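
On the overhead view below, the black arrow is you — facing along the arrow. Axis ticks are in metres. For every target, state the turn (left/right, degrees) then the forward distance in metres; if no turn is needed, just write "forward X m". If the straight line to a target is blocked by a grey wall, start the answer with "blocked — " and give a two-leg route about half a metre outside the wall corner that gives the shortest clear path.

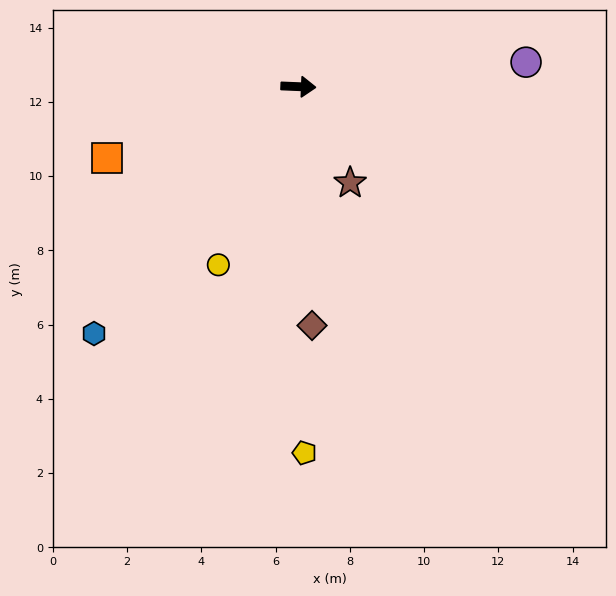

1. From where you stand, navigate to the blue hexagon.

turn right 127°, forward 8.6 m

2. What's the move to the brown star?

turn right 59°, forward 2.9 m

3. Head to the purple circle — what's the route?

turn left 8°, forward 6.2 m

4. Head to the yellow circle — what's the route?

turn right 112°, forward 5.3 m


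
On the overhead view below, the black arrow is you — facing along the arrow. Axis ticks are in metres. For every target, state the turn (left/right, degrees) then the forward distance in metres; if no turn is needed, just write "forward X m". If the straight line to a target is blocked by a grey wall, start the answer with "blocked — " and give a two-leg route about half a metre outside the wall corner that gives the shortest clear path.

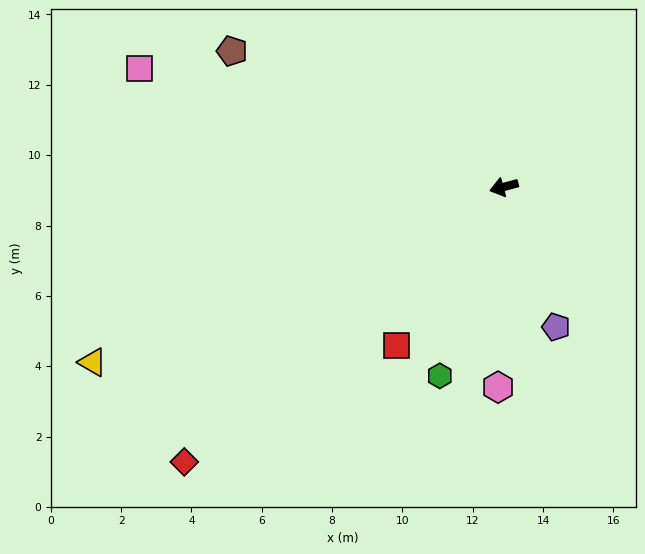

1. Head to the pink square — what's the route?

turn right 33°, forward 10.9 m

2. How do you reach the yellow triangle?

turn left 8°, forward 12.7 m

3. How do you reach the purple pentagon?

turn left 95°, forward 4.2 m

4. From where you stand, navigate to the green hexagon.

turn left 56°, forward 5.7 m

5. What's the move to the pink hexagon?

turn left 73°, forward 5.7 m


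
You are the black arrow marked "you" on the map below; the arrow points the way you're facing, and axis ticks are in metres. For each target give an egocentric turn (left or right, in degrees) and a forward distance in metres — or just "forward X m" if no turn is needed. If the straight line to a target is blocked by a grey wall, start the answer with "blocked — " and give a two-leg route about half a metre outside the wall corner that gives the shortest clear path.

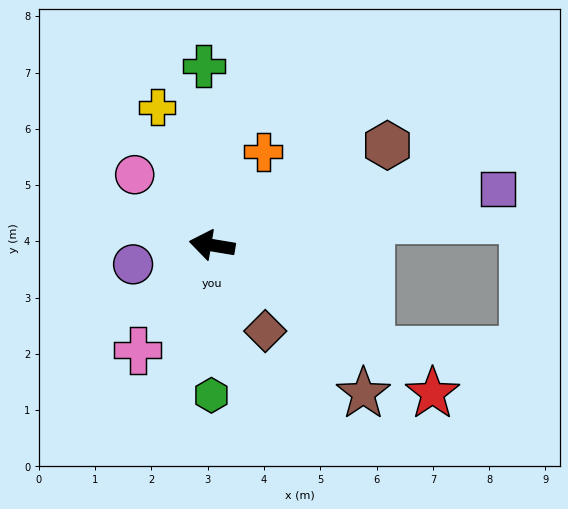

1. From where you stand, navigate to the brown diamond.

turn left 131°, forward 1.8 m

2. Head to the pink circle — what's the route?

turn right 33°, forward 1.9 m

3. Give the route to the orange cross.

turn right 109°, forward 1.9 m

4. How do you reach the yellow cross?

turn right 59°, forward 2.6 m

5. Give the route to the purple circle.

turn left 23°, forward 1.4 m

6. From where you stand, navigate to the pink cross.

turn left 64°, forward 2.3 m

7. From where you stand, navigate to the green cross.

turn right 78°, forward 3.2 m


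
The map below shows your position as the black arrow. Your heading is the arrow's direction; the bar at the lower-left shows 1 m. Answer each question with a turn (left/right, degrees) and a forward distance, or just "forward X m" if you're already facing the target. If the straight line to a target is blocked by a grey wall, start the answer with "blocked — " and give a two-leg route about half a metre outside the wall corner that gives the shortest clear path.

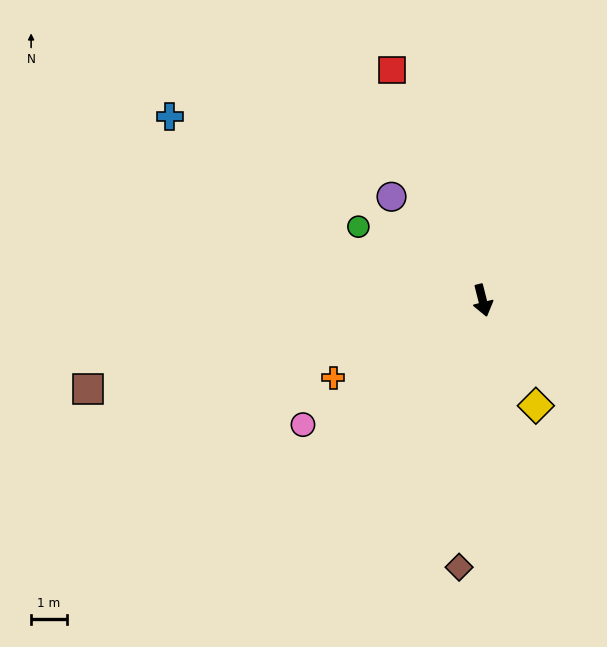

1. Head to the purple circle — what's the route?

turn right 153°, forward 3.8 m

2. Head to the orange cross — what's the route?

turn right 77°, forward 4.7 m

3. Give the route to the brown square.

turn right 92°, forward 11.3 m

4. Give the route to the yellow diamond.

turn left 13°, forward 3.3 m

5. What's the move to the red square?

turn right 173°, forward 6.9 m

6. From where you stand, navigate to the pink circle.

turn right 70°, forward 6.1 m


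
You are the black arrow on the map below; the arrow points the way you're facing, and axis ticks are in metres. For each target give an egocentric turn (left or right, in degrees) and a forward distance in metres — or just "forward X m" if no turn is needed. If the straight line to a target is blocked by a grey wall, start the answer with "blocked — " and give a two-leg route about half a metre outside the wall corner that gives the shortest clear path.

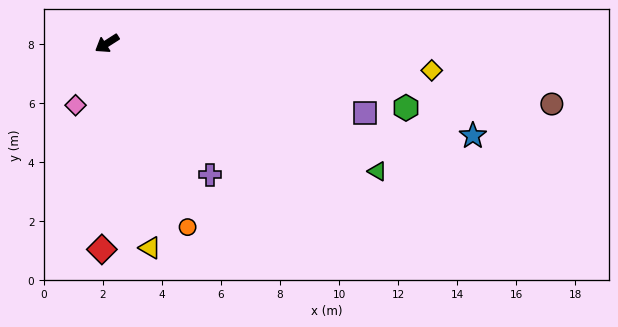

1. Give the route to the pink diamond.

turn left 30°, forward 2.3 m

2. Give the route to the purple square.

turn left 132°, forward 9.0 m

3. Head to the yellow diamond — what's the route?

turn left 143°, forward 11.0 m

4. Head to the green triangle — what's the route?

turn left 122°, forward 10.1 m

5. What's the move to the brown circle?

turn left 140°, forward 15.2 m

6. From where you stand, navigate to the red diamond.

turn left 56°, forward 7.0 m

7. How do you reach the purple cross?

turn left 96°, forward 5.6 m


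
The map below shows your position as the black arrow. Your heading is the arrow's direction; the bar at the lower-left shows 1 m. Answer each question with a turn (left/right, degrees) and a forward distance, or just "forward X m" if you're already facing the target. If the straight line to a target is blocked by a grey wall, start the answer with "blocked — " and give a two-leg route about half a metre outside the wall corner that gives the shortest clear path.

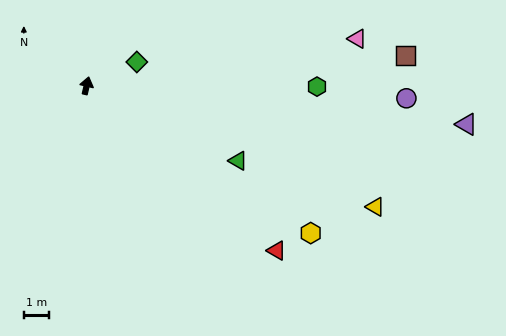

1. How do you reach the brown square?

turn right 72°, forward 12.8 m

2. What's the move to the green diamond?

turn right 52°, forward 2.2 m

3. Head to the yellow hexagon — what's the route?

turn right 110°, forward 10.7 m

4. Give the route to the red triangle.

turn right 118°, forward 10.1 m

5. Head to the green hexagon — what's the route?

turn right 77°, forward 9.2 m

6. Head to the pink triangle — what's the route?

turn right 67°, forward 11.0 m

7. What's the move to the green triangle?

turn right 103°, forward 6.8 m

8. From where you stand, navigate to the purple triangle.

turn right 83°, forward 15.3 m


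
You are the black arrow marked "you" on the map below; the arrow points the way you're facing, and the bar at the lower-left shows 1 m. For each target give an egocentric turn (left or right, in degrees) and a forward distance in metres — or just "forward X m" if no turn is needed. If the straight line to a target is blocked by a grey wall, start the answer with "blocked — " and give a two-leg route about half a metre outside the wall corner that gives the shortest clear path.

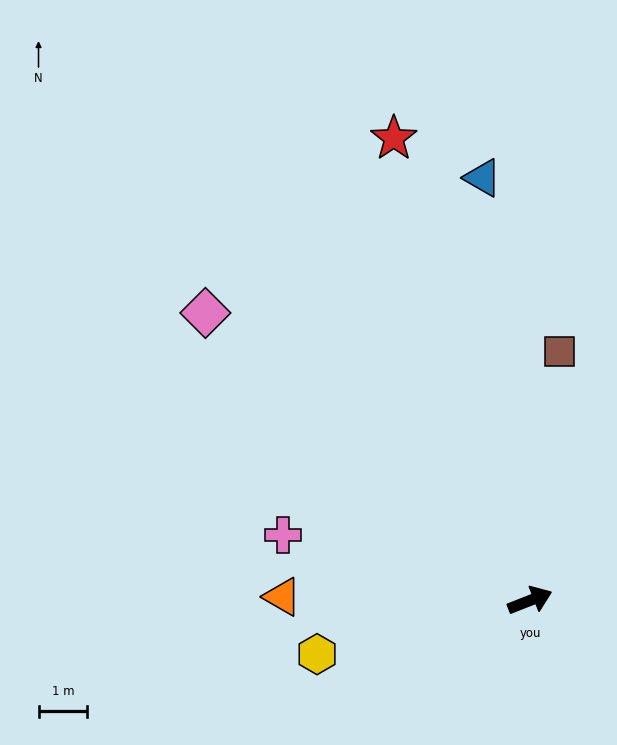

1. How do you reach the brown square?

turn left 62°, forward 5.2 m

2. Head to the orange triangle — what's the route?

turn left 158°, forward 5.1 m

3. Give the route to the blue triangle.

turn left 75°, forward 8.7 m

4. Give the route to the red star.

turn left 85°, forward 9.9 m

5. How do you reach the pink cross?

turn left 144°, forward 5.2 m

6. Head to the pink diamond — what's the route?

turn left 117°, forward 8.9 m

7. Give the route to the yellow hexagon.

turn left 173°, forward 4.5 m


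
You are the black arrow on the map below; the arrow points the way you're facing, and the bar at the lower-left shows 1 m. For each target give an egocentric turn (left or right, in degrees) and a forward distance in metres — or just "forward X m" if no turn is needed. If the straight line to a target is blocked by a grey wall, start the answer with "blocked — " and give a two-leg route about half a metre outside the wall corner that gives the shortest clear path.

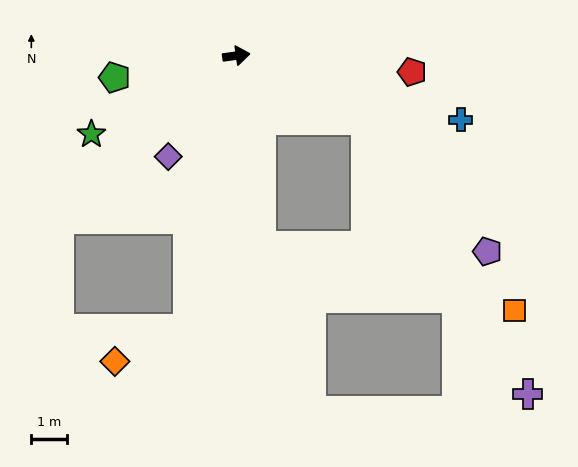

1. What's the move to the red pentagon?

turn right 13°, forward 5.0 m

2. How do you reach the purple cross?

blocked — turn right 34°, forward 4.1 m, then turn right 33°, forward 9.0 m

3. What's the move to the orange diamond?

blocked — turn right 108°, forward 7.8 m, then turn right 56°, forward 2.3 m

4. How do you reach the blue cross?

turn right 24°, forward 6.6 m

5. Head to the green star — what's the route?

turn right 159°, forward 4.7 m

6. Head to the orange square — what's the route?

blocked — turn right 91°, forward 5.4 m, then turn left 69°, forward 7.4 m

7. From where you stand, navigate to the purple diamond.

turn right 132°, forward 3.4 m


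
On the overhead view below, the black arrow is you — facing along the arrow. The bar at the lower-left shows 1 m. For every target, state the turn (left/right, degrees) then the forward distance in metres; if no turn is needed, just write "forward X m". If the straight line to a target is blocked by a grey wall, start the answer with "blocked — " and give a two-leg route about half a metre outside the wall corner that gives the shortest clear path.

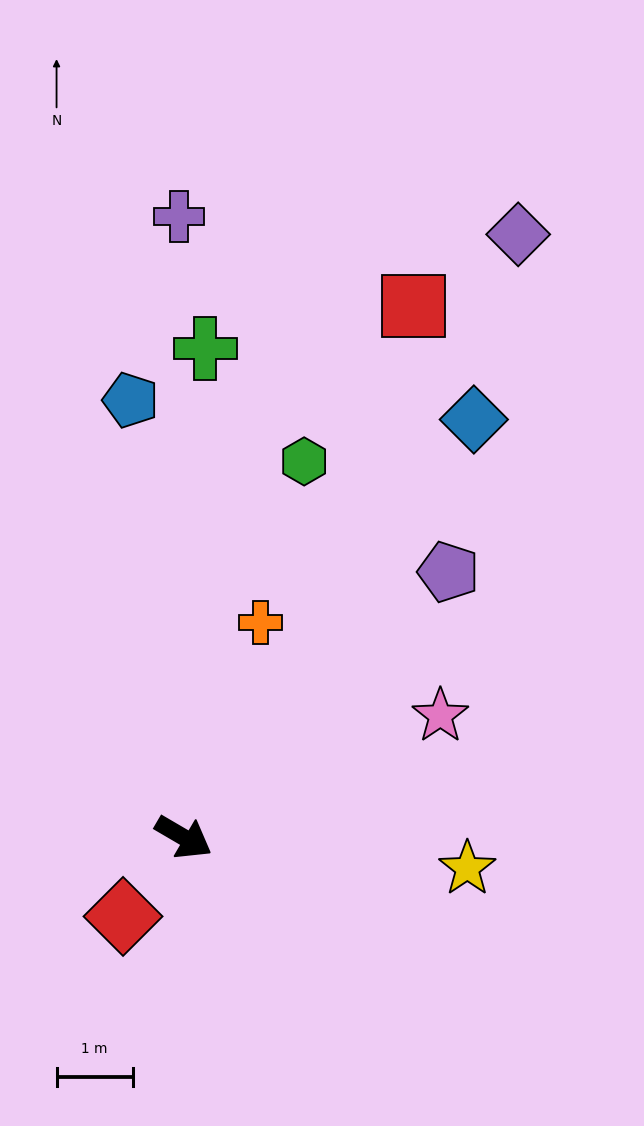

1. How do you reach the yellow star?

turn left 24°, forward 3.7 m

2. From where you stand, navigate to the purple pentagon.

turn left 75°, forward 4.9 m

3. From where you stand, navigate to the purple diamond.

turn left 91°, forward 9.1 m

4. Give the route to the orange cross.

turn left 101°, forward 3.0 m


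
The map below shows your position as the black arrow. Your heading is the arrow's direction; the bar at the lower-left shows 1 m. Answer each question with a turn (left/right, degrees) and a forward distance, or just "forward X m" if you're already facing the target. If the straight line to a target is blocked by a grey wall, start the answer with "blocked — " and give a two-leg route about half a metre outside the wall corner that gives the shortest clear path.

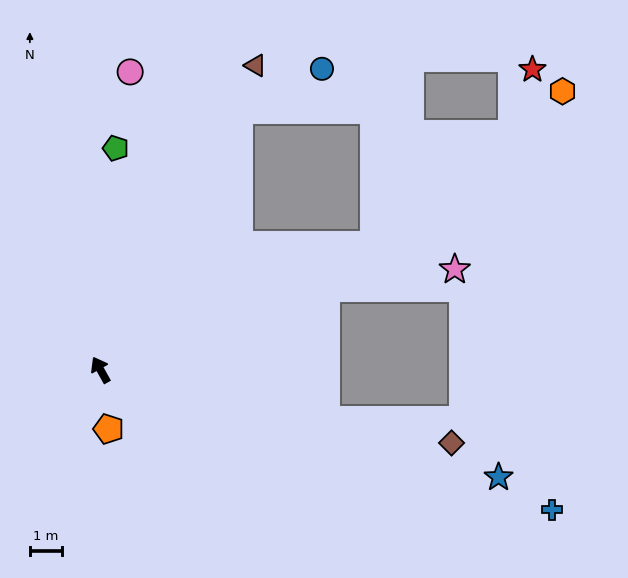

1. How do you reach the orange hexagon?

blocked — turn right 94°, forward 9.3 m, then turn left 14°, forward 7.5 m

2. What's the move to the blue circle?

blocked — turn right 57°, forward 9.1 m, then turn right 35°, forward 2.9 m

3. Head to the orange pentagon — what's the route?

turn left 159°, forward 1.8 m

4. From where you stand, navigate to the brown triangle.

turn right 56°, forward 10.6 m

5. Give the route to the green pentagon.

turn right 33°, forward 6.9 m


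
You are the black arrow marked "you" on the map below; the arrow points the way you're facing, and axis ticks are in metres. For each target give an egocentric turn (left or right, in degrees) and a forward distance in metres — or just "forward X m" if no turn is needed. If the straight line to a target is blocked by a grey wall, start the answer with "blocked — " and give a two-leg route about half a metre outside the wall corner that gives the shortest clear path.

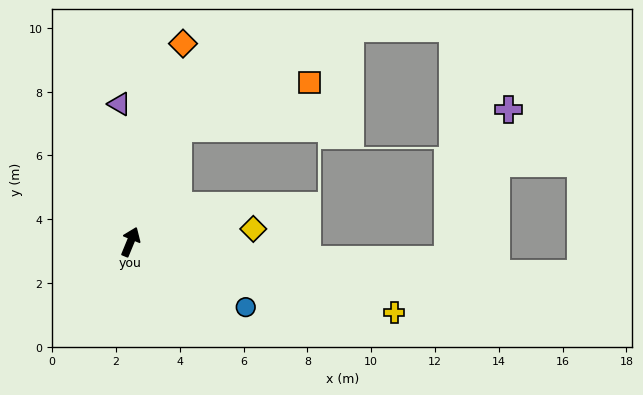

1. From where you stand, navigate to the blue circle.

turn right 97°, forward 4.2 m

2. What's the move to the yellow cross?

turn right 83°, forward 8.6 m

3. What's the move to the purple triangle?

turn left 27°, forward 4.3 m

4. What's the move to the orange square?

blocked — forward 3.9 m, then turn right 48°, forward 4.4 m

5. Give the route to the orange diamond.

turn left 8°, forward 6.4 m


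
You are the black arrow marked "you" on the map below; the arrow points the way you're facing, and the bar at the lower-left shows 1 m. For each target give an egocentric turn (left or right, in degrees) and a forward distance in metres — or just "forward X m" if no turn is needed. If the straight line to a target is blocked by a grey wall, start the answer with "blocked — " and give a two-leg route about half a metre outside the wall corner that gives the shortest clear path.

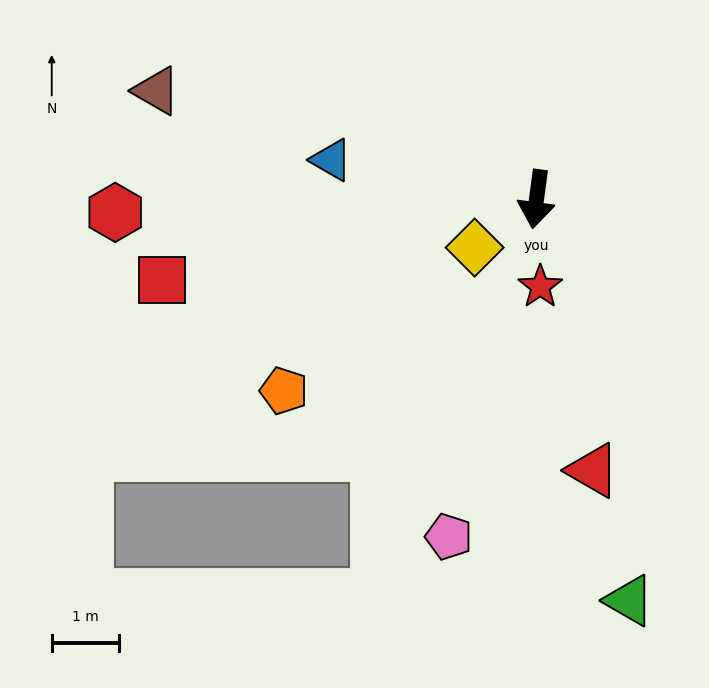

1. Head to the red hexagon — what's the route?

turn right 81°, forward 6.2 m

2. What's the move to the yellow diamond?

turn right 44°, forward 1.2 m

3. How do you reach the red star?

turn left 10°, forward 1.3 m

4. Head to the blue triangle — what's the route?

turn right 93°, forward 3.1 m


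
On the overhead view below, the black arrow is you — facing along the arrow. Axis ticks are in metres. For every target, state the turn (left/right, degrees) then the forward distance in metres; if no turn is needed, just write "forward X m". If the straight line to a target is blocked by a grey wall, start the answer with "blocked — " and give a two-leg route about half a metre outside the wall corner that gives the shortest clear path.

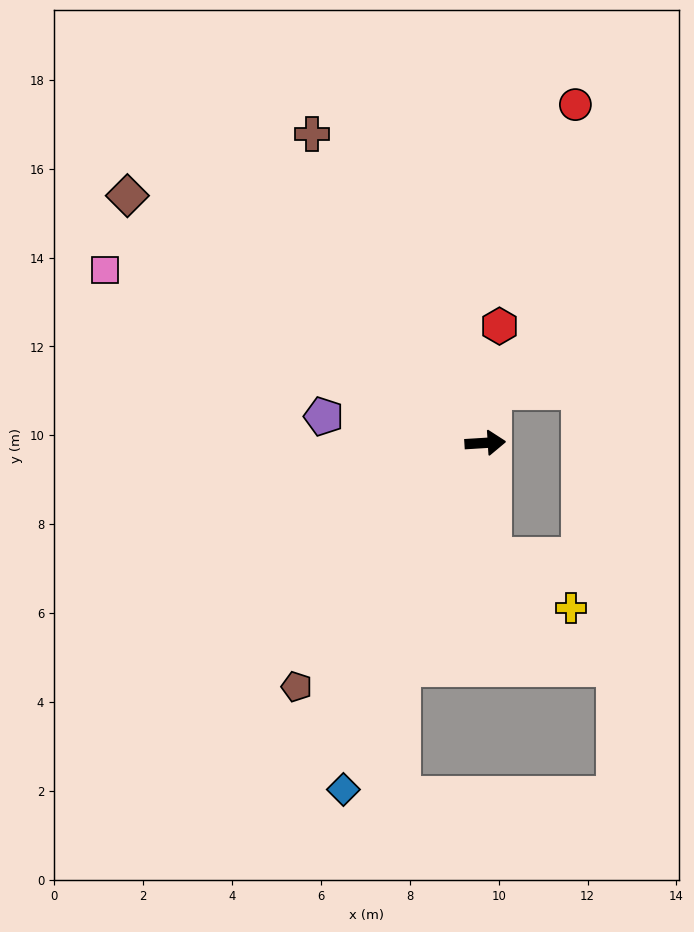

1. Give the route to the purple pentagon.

turn left 167°, forward 3.7 m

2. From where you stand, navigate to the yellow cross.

blocked — turn right 89°, forward 2.6 m, then turn left 52°, forward 2.1 m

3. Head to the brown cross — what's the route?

turn left 116°, forward 8.0 m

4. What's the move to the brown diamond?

turn left 142°, forward 9.8 m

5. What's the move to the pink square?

turn left 152°, forward 9.4 m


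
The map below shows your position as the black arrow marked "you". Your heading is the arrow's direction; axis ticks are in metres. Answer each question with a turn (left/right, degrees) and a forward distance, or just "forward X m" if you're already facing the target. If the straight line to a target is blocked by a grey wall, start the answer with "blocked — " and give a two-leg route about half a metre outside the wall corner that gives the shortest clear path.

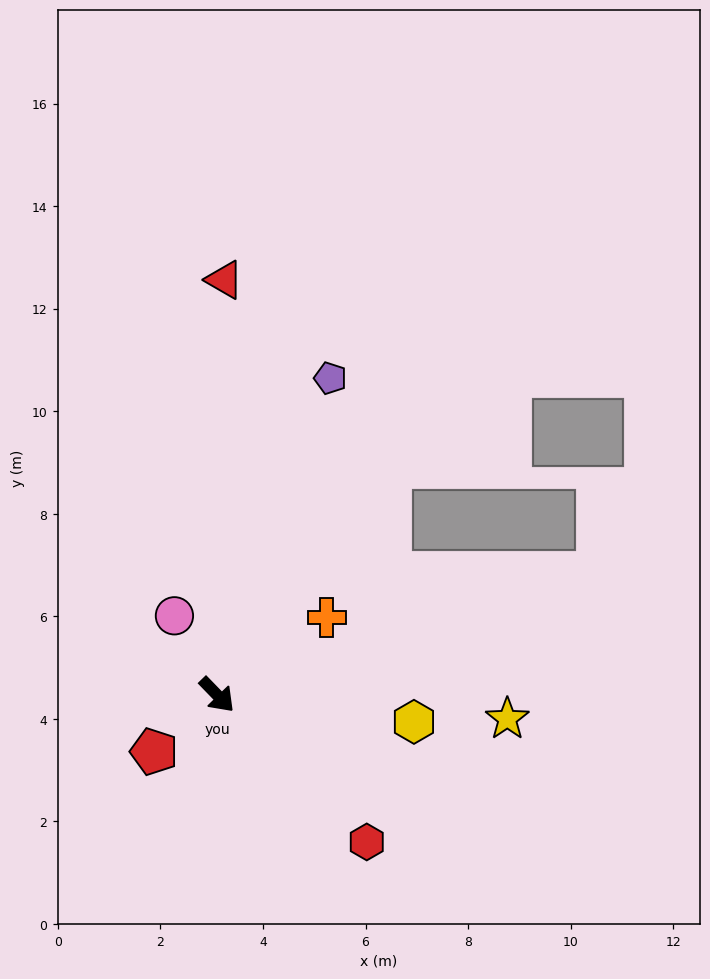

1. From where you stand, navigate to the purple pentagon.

turn left 116°, forward 6.6 m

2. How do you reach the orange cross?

turn left 81°, forward 2.6 m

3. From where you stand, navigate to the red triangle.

turn left 135°, forward 8.1 m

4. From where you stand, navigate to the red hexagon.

forward 4.1 m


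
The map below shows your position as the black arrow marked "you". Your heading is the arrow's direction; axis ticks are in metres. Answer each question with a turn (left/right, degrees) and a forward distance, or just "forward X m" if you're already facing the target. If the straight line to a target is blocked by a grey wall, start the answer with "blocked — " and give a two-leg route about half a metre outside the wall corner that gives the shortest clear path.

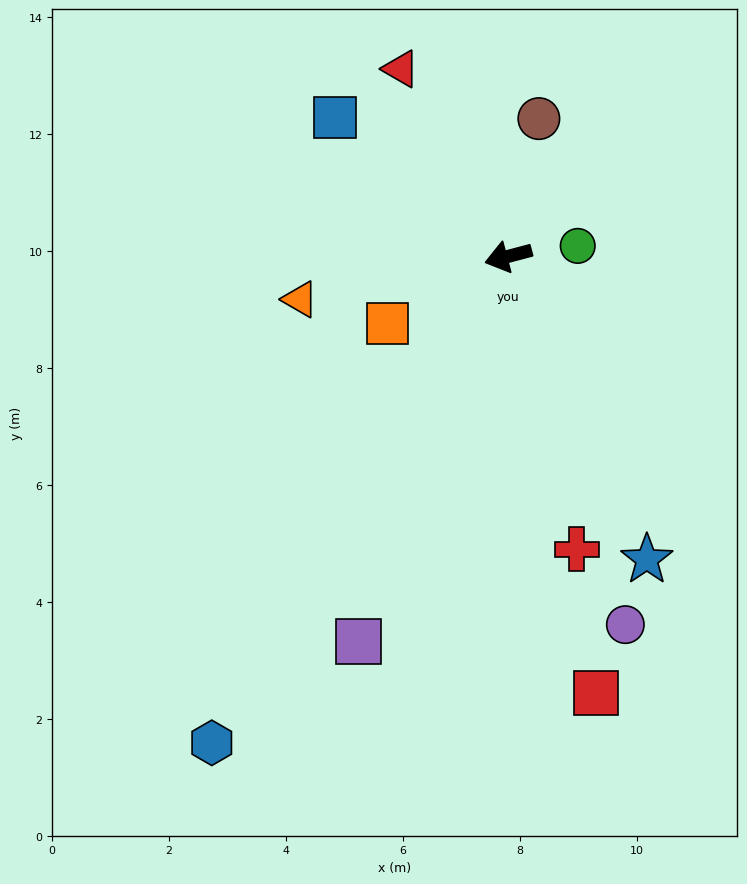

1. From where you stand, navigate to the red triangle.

turn right 75°, forward 3.7 m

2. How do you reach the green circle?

turn left 174°, forward 1.2 m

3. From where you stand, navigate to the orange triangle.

turn right 3°, forward 3.6 m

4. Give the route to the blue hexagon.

turn left 44°, forward 9.7 m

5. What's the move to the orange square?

turn left 14°, forward 2.4 m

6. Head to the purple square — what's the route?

turn left 54°, forward 7.1 m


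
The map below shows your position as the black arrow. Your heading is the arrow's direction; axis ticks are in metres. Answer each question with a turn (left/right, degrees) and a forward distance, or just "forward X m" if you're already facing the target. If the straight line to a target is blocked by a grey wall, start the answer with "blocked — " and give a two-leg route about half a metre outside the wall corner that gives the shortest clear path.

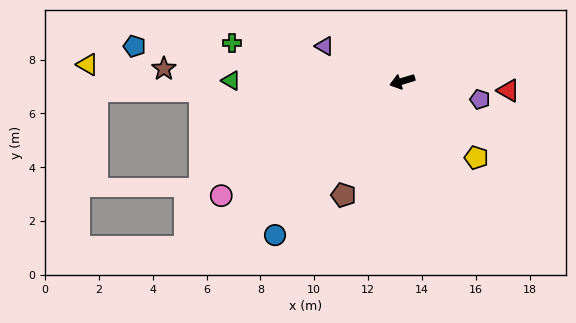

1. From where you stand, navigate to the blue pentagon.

turn right 24°, forward 10.0 m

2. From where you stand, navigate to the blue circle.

turn left 34°, forward 7.4 m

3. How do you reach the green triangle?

turn right 17°, forward 6.4 m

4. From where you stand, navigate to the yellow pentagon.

turn left 117°, forward 4.0 m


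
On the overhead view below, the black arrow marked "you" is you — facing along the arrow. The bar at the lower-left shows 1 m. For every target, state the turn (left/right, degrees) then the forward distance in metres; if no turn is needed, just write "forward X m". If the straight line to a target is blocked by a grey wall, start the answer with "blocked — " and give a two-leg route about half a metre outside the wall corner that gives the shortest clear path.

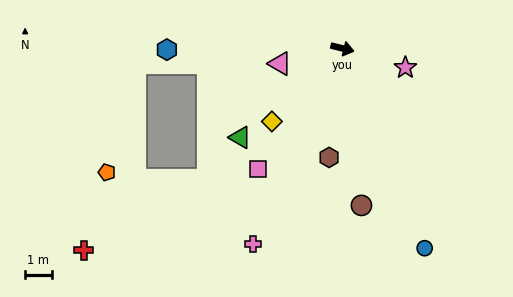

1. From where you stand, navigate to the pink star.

turn right 3°, forward 2.5 m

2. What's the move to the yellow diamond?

turn right 120°, forward 3.8 m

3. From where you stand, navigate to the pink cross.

turn right 101°, forward 8.1 m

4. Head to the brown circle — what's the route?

turn right 69°, forward 6.0 m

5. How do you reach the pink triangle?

turn right 152°, forward 2.4 m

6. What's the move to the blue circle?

turn right 54°, forward 8.2 m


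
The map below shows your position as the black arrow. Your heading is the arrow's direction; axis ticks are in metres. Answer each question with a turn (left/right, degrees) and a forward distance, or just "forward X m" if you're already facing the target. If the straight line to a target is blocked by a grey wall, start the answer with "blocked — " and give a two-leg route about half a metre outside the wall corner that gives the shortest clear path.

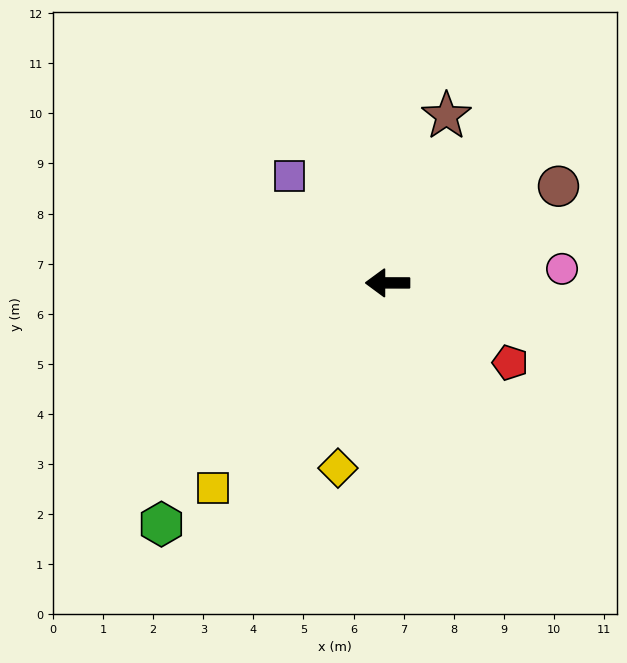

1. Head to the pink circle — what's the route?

turn right 175°, forward 3.5 m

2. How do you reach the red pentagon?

turn left 147°, forward 2.9 m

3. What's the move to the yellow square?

turn left 50°, forward 5.4 m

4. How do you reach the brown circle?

turn right 150°, forward 3.9 m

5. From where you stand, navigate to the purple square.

turn right 47°, forward 2.9 m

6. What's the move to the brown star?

turn right 109°, forward 3.5 m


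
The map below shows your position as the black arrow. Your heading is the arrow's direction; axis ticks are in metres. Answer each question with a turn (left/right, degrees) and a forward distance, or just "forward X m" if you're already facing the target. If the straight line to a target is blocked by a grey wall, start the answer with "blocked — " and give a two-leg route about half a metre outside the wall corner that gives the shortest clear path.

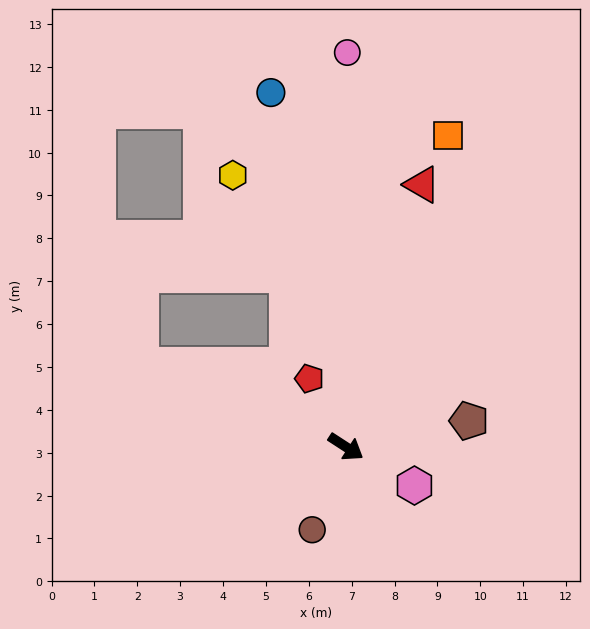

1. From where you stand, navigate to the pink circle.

turn left 123°, forward 9.2 m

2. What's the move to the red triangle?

turn left 107°, forward 6.4 m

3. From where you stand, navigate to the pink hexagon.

turn left 4°, forward 1.8 m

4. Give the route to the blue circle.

turn left 135°, forward 8.4 m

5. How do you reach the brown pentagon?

turn left 45°, forward 2.9 m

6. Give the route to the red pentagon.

turn left 151°, forward 1.8 m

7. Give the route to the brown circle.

turn right 79°, forward 2.1 m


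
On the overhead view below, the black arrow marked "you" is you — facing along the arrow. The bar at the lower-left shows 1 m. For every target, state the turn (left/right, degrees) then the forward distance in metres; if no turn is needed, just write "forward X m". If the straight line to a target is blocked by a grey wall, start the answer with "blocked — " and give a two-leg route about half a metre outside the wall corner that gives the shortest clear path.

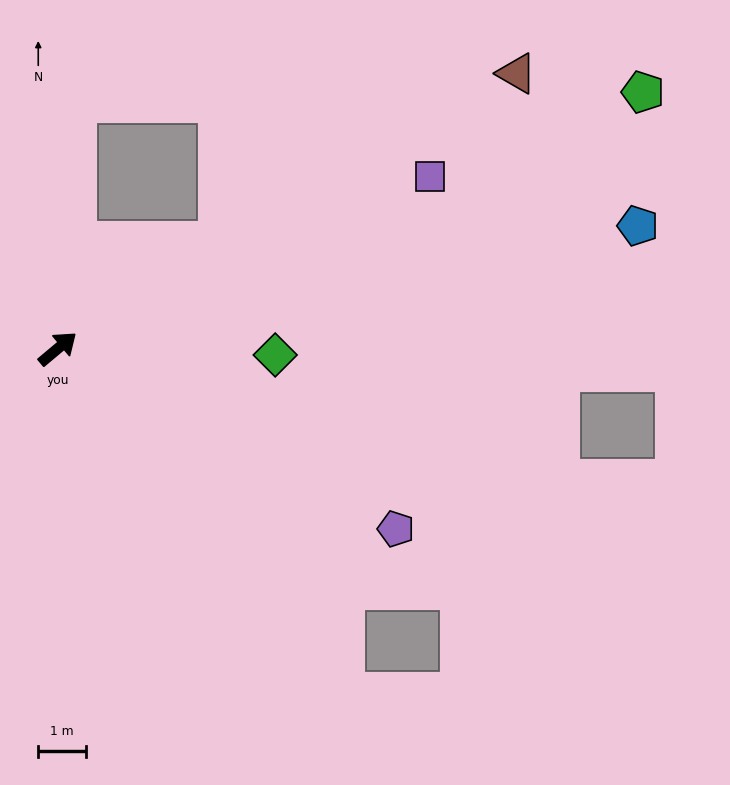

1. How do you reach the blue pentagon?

turn right 28°, forward 12.5 m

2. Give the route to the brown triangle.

turn right 9°, forward 11.3 m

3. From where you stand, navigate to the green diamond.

turn right 42°, forward 4.6 m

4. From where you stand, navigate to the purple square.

turn right 15°, forward 8.7 m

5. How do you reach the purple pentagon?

turn right 68°, forward 8.1 m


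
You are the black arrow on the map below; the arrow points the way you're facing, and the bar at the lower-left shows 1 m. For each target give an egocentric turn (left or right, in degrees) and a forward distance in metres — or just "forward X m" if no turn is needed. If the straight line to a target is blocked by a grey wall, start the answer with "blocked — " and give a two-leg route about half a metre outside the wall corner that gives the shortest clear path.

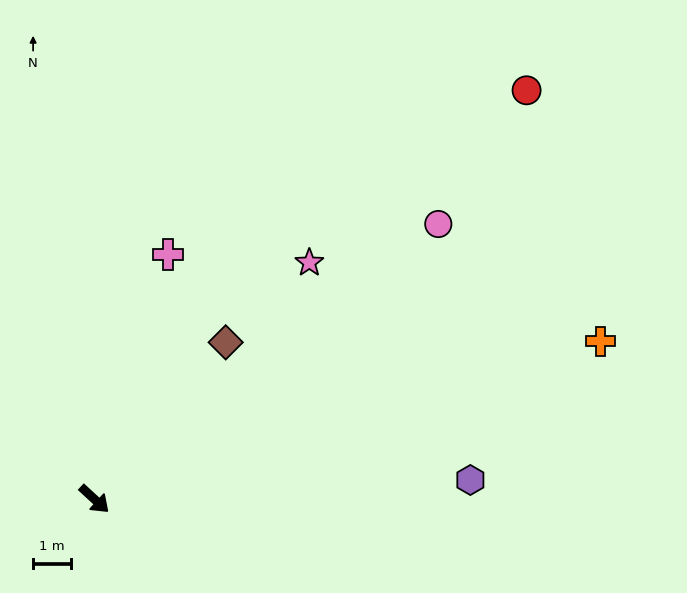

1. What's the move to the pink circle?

turn left 81°, forward 11.7 m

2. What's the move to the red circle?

turn left 86°, forward 15.8 m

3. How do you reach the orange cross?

turn left 60°, forward 14.1 m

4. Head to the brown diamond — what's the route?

turn left 93°, forward 5.4 m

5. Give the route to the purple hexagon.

turn left 46°, forward 10.0 m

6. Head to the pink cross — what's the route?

turn left 116°, forward 6.8 m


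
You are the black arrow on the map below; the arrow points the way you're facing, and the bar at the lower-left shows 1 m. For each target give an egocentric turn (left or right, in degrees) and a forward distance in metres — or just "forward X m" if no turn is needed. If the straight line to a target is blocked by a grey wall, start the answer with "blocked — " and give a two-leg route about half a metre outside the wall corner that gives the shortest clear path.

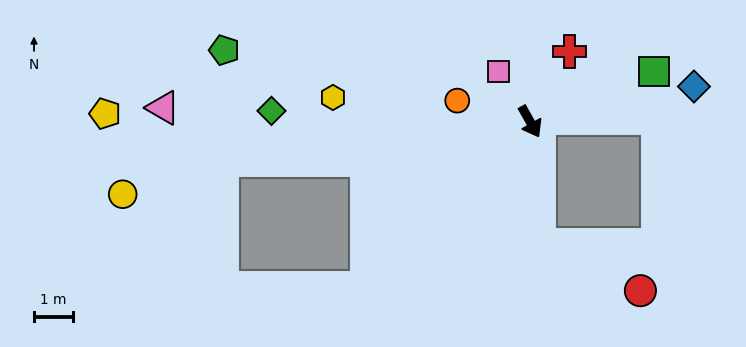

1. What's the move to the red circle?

blocked — turn right 25°, forward 3.2 m, then turn left 61°, forward 2.9 m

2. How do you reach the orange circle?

turn right 135°, forward 2.0 m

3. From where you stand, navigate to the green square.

turn left 83°, forward 3.5 m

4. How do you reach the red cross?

turn left 121°, forward 2.1 m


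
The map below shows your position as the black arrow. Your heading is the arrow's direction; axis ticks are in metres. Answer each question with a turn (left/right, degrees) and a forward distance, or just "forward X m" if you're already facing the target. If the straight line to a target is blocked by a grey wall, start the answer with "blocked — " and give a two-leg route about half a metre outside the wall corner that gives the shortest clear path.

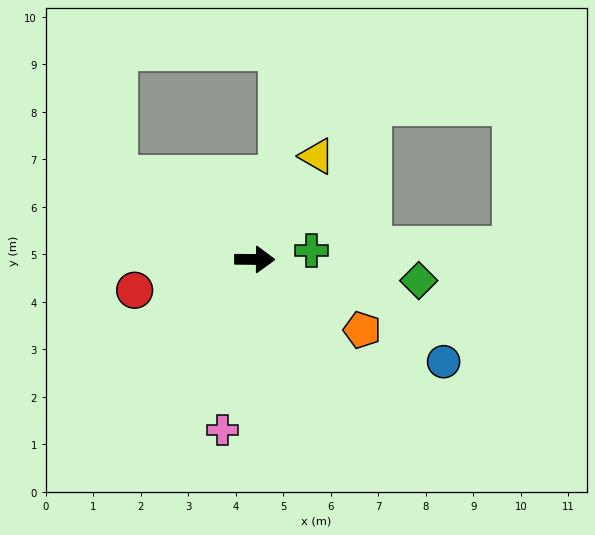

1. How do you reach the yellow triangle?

turn left 59°, forward 2.5 m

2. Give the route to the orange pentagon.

turn right 33°, forward 2.7 m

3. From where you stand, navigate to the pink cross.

turn right 100°, forward 3.7 m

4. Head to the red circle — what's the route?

turn right 165°, forward 2.6 m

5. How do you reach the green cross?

turn left 9°, forward 1.2 m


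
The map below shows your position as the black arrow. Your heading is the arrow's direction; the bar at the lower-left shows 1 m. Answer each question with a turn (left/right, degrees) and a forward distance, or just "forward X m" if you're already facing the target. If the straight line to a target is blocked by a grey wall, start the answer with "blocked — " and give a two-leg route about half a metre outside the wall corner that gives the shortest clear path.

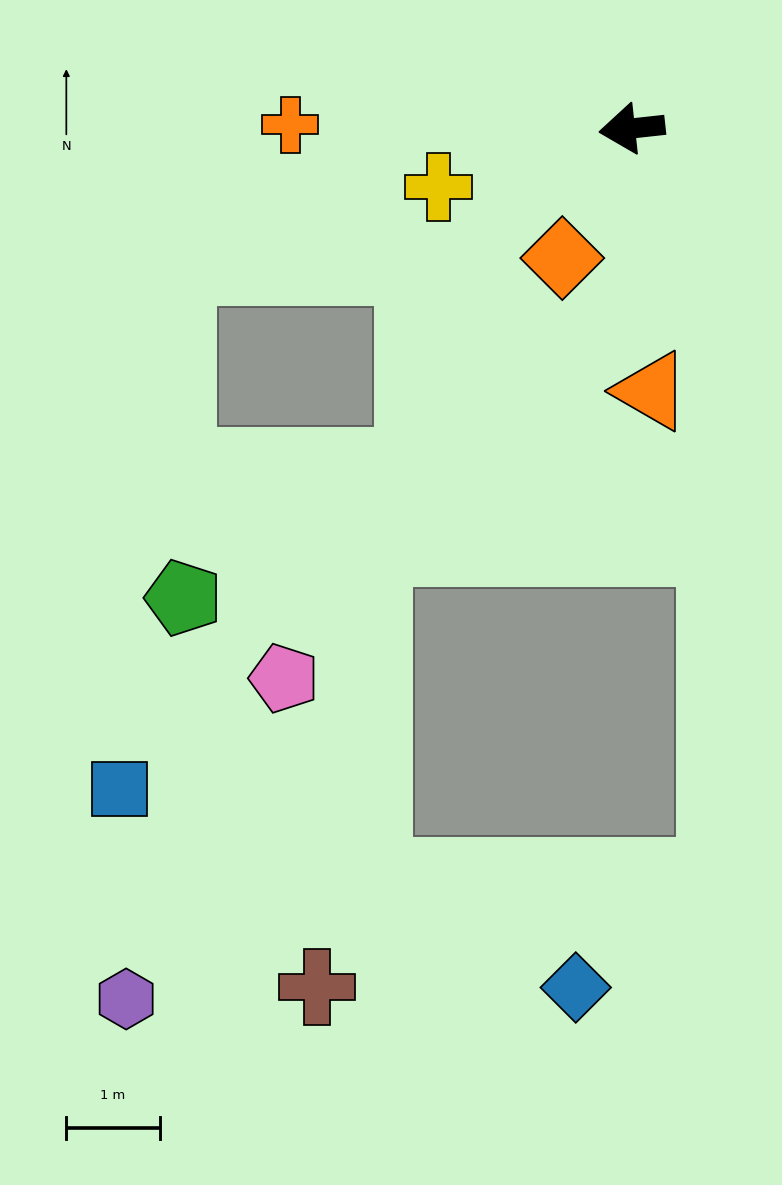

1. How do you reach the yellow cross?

turn left 11°, forward 2.2 m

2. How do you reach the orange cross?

turn right 7°, forward 3.7 m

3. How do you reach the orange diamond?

turn left 56°, forward 1.6 m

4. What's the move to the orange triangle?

turn left 88°, forward 2.8 m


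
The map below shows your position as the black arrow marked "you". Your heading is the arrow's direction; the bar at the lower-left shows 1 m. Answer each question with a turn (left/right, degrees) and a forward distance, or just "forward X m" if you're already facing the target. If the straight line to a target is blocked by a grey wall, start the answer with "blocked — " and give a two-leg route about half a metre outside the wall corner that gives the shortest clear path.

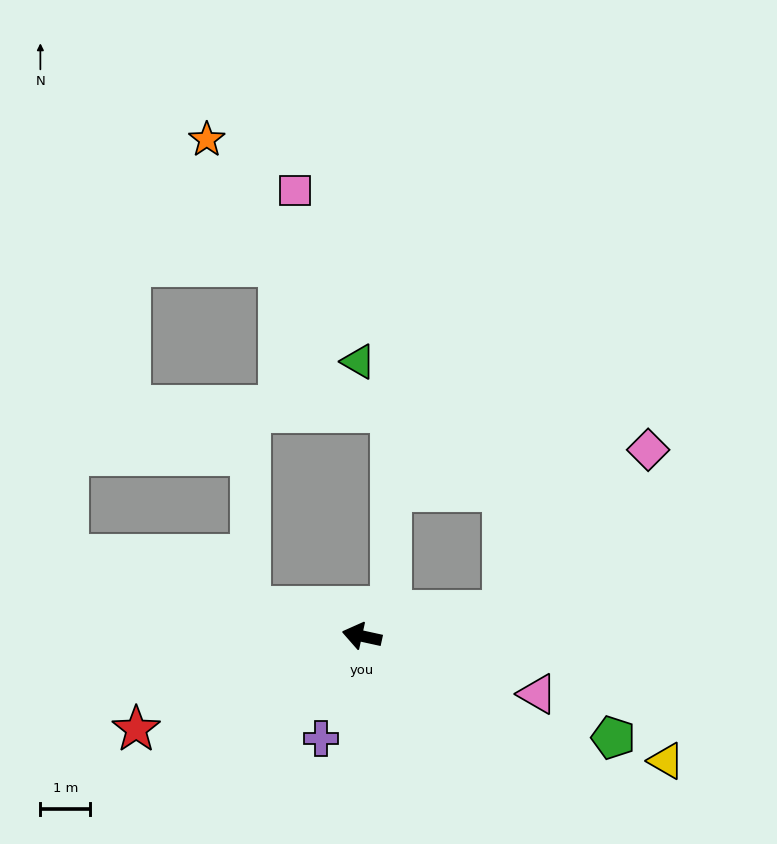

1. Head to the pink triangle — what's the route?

turn left 174°, forward 3.7 m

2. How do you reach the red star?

turn left 35°, forward 4.9 m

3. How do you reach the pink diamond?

blocked — turn right 158°, forward 2.9 m, then turn left 39°, forward 4.3 m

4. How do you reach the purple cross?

turn left 81°, forward 2.2 m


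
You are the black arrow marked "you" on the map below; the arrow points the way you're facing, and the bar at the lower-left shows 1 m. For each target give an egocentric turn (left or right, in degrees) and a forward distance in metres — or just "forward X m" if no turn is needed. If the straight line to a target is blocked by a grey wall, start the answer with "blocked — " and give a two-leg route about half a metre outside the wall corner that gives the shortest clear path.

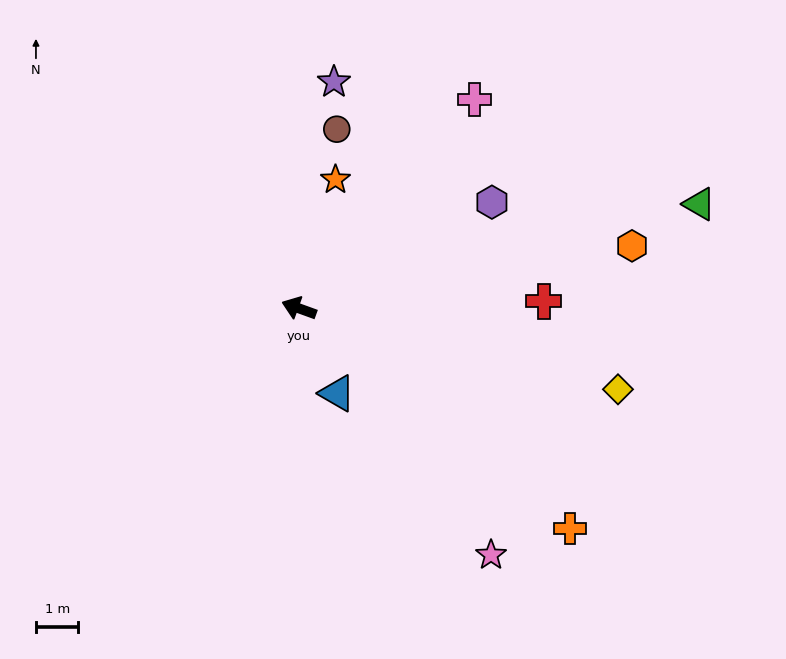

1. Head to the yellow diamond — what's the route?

turn right 174°, forward 7.7 m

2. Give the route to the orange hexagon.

turn right 149°, forward 8.0 m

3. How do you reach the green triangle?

turn right 145°, forward 9.7 m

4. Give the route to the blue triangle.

turn left 134°, forward 2.2 m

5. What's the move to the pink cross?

turn right 110°, forward 6.4 m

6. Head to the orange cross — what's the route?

turn left 161°, forward 8.2 m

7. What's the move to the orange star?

turn right 86°, forward 3.1 m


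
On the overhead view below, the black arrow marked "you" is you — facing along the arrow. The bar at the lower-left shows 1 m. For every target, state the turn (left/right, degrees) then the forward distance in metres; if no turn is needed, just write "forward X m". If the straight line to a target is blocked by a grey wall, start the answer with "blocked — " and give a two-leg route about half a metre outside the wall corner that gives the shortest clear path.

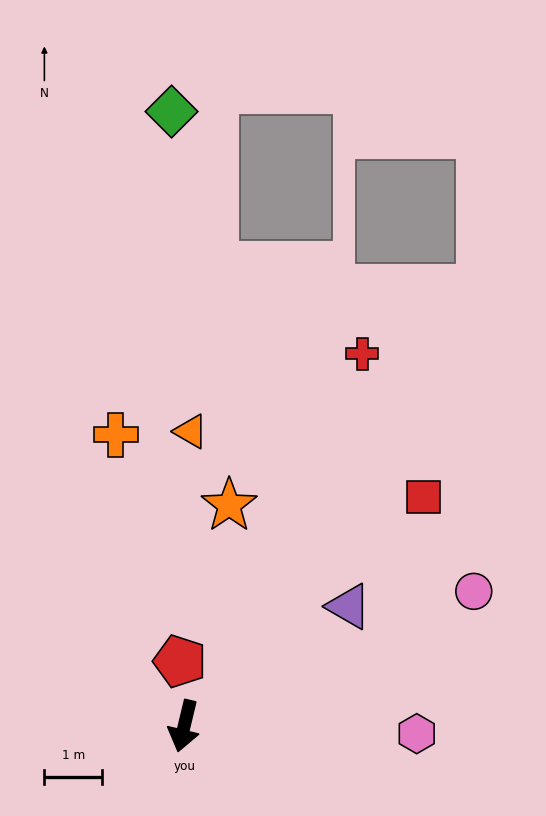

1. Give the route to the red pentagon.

turn right 163°, forward 1.1 m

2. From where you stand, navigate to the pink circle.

turn left 128°, forward 5.5 m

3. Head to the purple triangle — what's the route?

turn left 139°, forward 3.5 m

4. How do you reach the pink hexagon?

turn left 102°, forward 4.0 m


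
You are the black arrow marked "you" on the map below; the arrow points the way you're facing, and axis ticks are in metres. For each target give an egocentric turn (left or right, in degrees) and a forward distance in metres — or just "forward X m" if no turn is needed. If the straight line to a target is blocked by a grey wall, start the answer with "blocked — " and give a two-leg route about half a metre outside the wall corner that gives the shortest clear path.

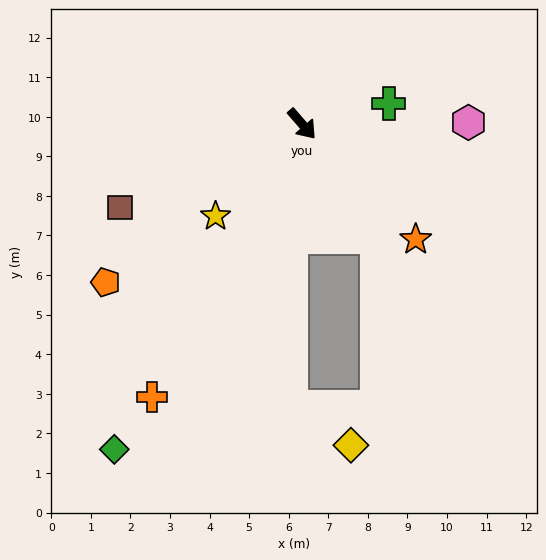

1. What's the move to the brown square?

turn right 106°, forward 5.1 m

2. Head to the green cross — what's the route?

turn left 63°, forward 2.3 m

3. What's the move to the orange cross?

turn right 70°, forward 7.9 m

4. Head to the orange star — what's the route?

turn left 4°, forward 4.1 m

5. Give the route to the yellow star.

turn right 84°, forward 3.2 m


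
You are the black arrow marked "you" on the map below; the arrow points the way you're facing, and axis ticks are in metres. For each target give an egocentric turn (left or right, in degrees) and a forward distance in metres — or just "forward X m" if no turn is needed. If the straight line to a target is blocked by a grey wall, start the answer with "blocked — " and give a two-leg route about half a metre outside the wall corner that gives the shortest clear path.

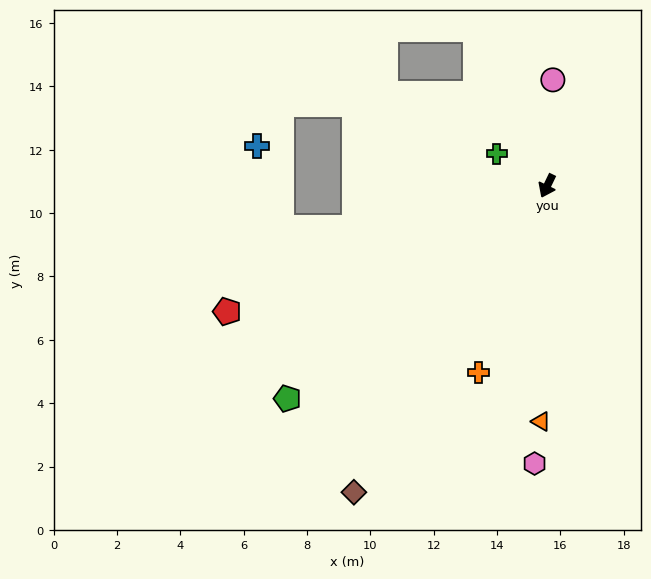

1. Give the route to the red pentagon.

turn right 43°, forward 10.9 m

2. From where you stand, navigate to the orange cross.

turn left 5°, forward 6.3 m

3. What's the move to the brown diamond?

turn right 7°, forward 11.4 m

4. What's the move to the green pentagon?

turn right 25°, forward 10.6 m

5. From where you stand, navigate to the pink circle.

turn right 157°, forward 3.4 m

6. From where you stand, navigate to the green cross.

turn right 97°, forward 1.9 m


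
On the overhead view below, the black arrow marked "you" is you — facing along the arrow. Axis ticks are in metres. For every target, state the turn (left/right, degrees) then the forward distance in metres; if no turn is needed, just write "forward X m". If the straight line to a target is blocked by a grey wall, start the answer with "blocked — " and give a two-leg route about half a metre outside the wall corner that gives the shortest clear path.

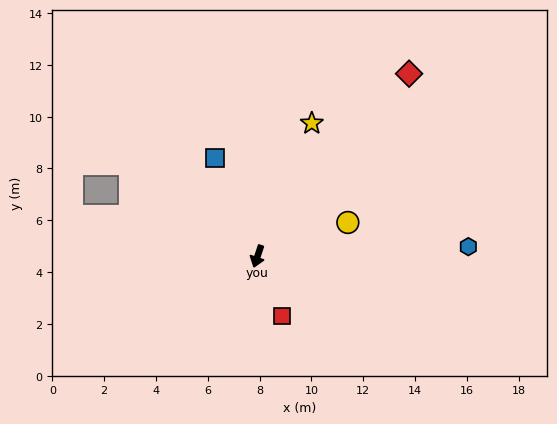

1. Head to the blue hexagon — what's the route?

turn left 111°, forward 8.1 m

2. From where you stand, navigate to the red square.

turn left 41°, forward 2.5 m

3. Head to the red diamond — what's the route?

turn left 159°, forward 9.2 m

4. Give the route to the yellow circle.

turn left 129°, forward 3.7 m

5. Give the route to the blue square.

turn right 138°, forward 4.1 m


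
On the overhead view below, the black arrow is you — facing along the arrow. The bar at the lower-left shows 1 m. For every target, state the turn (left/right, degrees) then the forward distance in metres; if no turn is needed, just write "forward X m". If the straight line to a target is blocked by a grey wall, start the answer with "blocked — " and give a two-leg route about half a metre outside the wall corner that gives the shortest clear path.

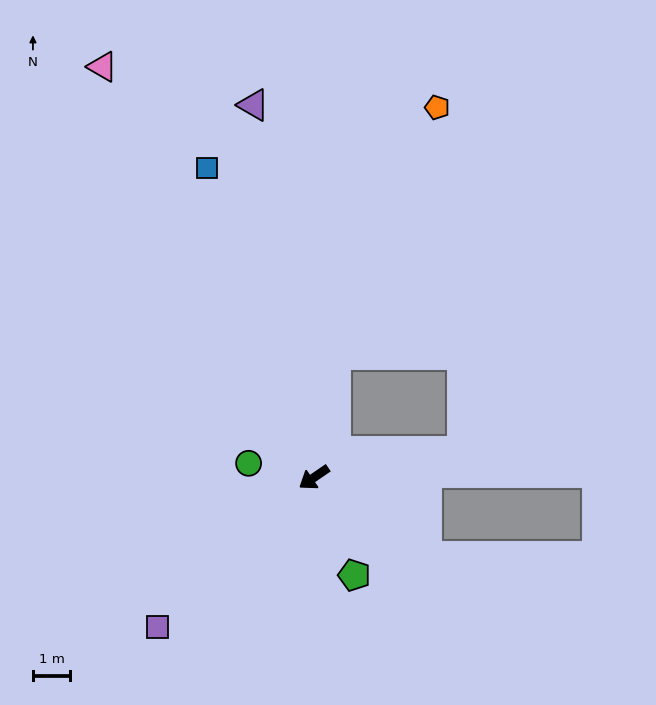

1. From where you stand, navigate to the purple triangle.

turn right 115°, forward 10.2 m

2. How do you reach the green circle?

turn right 47°, forward 1.8 m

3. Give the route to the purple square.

turn left 9°, forward 5.8 m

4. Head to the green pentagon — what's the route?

turn left 78°, forward 2.9 m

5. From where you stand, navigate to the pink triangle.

turn right 97°, forward 12.5 m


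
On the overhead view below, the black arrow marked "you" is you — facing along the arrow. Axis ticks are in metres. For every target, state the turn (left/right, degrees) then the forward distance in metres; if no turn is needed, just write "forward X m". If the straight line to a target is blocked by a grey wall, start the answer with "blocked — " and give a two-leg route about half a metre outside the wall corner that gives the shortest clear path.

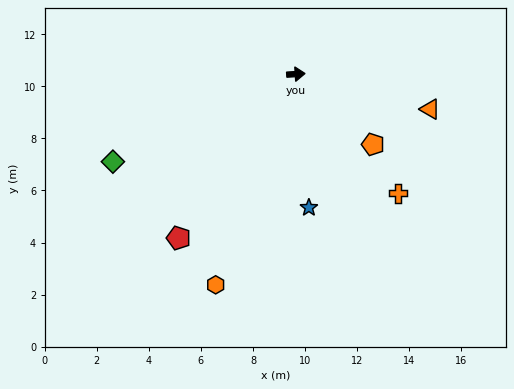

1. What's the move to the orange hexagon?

turn right 114°, forward 8.7 m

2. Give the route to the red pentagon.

turn right 129°, forward 7.7 m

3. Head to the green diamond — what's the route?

turn right 158°, forward 7.8 m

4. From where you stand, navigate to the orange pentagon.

turn right 46°, forward 4.0 m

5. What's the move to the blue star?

turn right 88°, forward 5.2 m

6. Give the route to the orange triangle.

turn right 18°, forward 5.3 m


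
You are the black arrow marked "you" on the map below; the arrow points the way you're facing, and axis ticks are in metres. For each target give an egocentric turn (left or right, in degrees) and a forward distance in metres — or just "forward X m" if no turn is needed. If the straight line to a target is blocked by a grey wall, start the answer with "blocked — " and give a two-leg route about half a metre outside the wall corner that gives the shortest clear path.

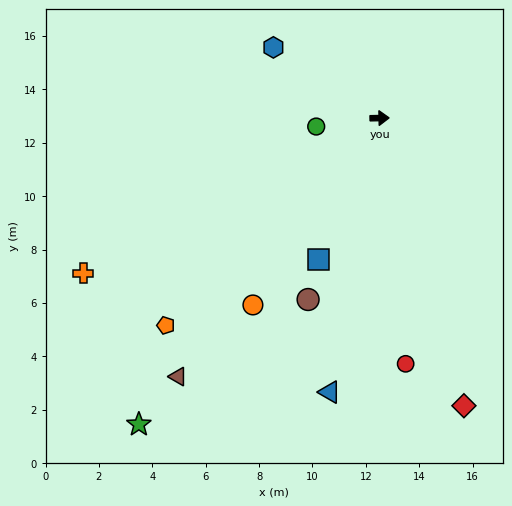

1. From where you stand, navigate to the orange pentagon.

turn right 137°, forward 11.2 m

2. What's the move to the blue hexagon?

turn left 145°, forward 4.8 m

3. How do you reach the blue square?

turn right 115°, forward 5.8 m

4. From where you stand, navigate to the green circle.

turn right 174°, forward 2.4 m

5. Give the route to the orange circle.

turn right 125°, forward 8.5 m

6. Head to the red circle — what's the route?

turn right 85°, forward 9.3 m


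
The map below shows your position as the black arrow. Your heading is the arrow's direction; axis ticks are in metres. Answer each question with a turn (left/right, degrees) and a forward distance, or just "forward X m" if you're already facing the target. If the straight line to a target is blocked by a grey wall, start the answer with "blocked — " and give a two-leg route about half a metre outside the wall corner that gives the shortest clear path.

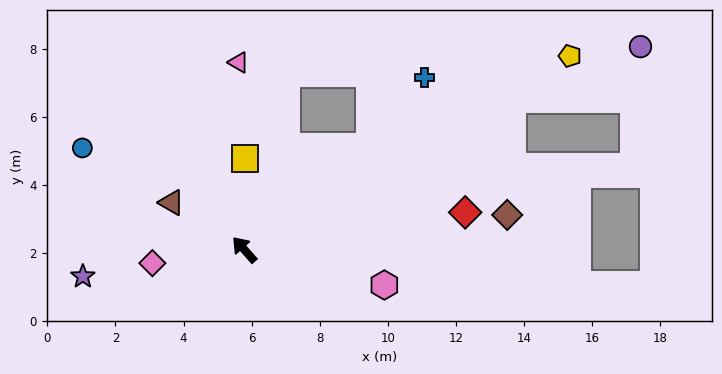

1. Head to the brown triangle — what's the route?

turn left 15°, forward 2.5 m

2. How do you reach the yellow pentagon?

turn right 101°, forward 11.1 m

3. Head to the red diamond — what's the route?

turn right 122°, forward 6.6 m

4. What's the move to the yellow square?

turn right 42°, forward 2.7 m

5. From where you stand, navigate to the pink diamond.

turn left 57°, forward 2.7 m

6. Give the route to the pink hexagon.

turn right 146°, forward 4.2 m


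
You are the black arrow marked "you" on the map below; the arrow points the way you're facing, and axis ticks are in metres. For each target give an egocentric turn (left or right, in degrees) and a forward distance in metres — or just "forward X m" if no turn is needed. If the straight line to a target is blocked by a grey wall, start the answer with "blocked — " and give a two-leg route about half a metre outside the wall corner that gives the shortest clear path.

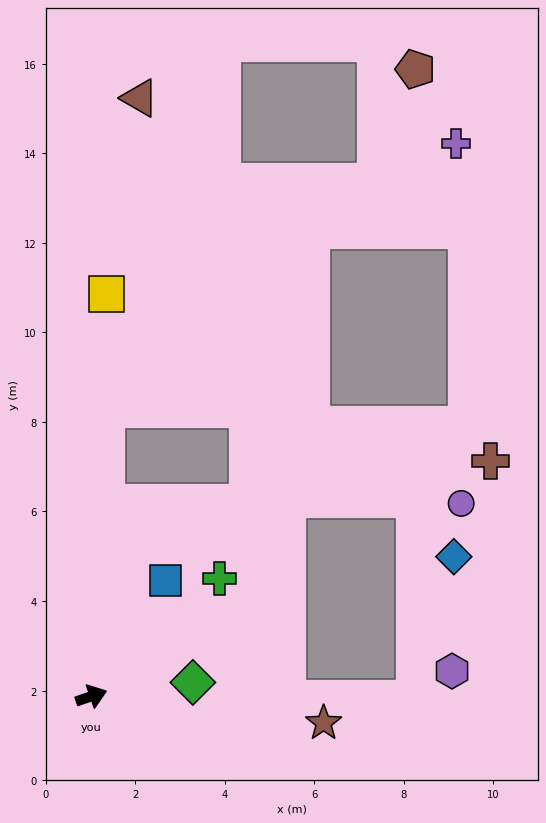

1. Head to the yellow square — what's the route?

turn left 69°, forward 9.0 m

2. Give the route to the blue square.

turn left 38°, forward 3.1 m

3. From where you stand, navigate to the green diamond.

turn right 11°, forward 2.3 m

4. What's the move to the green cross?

turn left 24°, forward 3.9 m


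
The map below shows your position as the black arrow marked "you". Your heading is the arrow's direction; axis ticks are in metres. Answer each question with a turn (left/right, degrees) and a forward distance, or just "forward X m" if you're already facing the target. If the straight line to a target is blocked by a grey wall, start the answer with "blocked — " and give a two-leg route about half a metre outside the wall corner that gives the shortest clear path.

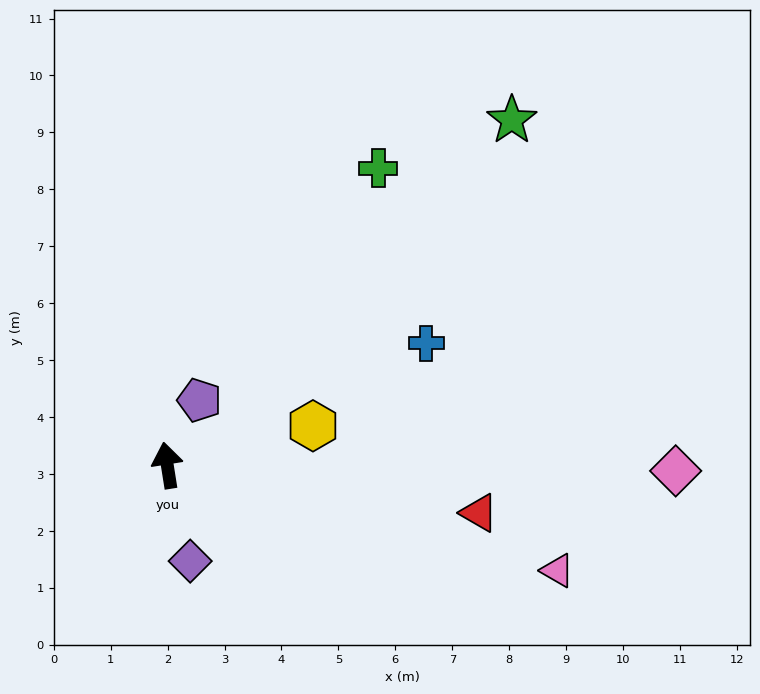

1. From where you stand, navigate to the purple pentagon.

turn right 35°, forward 1.3 m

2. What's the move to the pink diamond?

turn right 100°, forward 8.9 m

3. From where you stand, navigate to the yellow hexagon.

turn right 84°, forward 2.7 m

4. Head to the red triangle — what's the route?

turn right 108°, forward 5.5 m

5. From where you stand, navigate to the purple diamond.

turn right 176°, forward 1.7 m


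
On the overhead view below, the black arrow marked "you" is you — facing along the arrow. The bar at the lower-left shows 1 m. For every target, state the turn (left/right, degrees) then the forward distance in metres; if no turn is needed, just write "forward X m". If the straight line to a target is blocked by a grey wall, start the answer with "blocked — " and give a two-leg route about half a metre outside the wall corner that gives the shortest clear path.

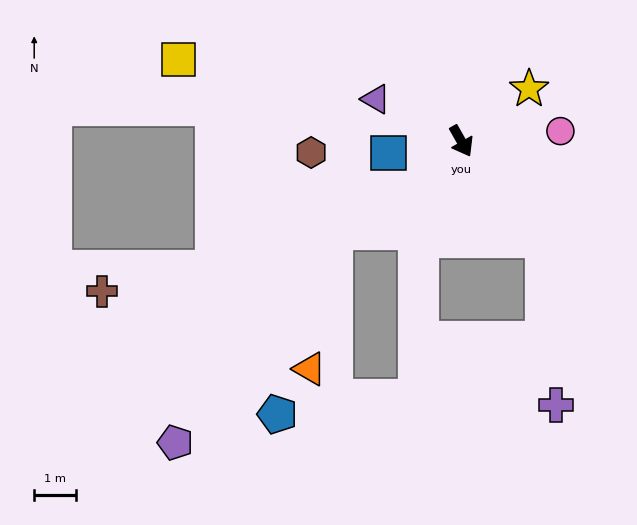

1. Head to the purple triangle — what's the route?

turn right 146°, forward 2.3 m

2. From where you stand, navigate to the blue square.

turn right 110°, forward 1.8 m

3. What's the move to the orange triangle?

blocked — turn right 84°, forward 3.7 m, then turn left 44°, forward 3.3 m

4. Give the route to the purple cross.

blocked — turn left 10°, forward 3.1 m, then turn right 35°, forward 3.9 m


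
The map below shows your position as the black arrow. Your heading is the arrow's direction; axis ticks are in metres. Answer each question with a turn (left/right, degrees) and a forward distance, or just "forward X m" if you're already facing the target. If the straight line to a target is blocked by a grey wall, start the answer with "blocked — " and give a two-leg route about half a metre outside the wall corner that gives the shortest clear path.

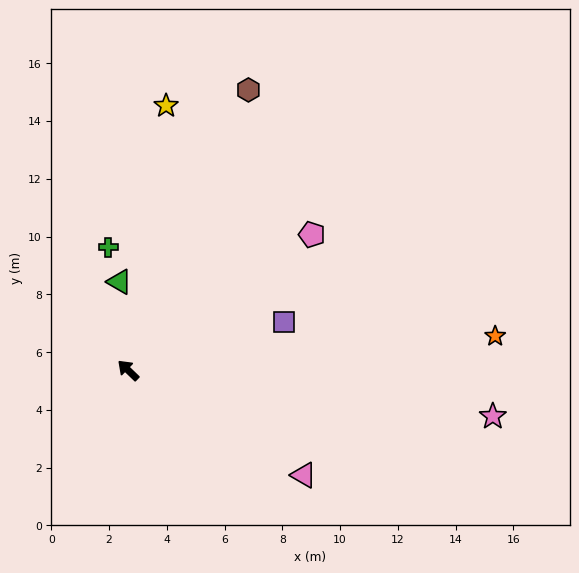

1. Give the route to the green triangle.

turn right 40°, forward 3.1 m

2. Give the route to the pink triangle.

turn right 167°, forward 7.1 m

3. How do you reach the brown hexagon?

turn right 69°, forward 10.6 m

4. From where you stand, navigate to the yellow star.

turn right 54°, forward 9.3 m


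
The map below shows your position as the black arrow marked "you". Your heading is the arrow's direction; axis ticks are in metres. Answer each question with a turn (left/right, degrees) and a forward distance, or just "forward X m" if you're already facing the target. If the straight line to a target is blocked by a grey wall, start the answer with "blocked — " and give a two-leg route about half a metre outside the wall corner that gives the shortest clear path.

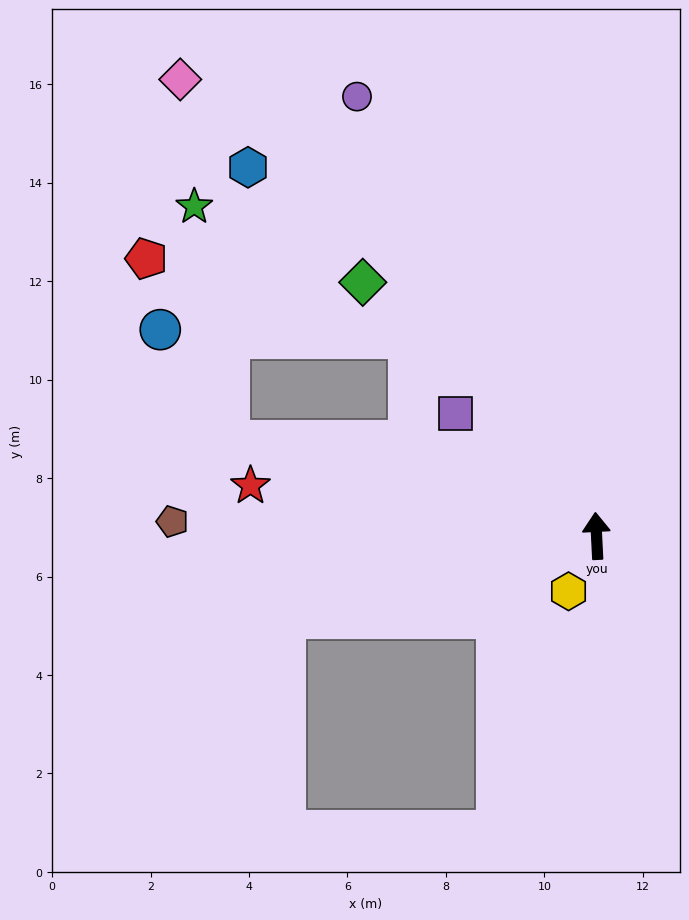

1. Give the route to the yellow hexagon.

turn left 150°, forward 1.3 m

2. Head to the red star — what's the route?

turn left 79°, forward 7.1 m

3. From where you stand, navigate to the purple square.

turn left 46°, forward 3.8 m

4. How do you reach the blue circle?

blocked — turn left 73°, forward 7.7 m, then turn right 44°, forward 2.7 m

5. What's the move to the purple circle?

turn left 26°, forward 10.2 m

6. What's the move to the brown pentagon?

turn left 85°, forward 8.6 m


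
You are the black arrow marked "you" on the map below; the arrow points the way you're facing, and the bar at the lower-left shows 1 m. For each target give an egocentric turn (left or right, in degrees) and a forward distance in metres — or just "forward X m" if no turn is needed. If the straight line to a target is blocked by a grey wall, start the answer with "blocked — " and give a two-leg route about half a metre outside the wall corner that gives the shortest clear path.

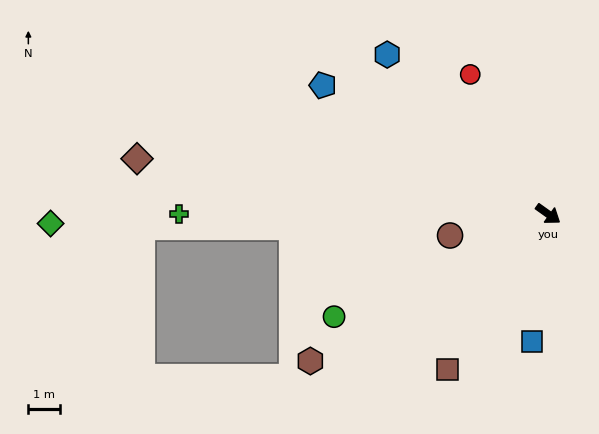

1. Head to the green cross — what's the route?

turn right 145°, forward 11.6 m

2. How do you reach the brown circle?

turn right 132°, forward 3.1 m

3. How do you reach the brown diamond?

turn right 152°, forward 13.0 m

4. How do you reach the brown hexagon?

turn right 113°, forward 8.7 m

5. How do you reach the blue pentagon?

turn right 174°, forward 8.1 m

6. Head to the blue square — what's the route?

turn right 62°, forward 4.0 m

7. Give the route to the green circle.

turn right 119°, forward 7.4 m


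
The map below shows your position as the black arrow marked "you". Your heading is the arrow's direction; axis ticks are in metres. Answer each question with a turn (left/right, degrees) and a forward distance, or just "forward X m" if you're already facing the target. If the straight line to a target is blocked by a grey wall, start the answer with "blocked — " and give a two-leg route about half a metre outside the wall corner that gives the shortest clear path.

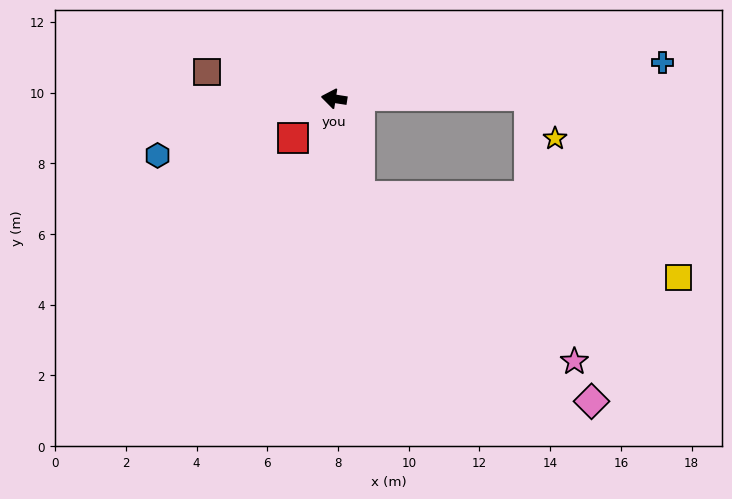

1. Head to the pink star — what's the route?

blocked — turn left 114°, forward 2.9 m, then turn left 37°, forward 7.6 m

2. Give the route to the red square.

turn left 53°, forward 1.6 m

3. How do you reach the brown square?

turn right 3°, forward 3.7 m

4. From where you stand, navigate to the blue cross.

turn right 165°, forward 9.4 m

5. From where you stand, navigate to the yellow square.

blocked — turn left 114°, forward 2.9 m, then turn left 60°, forward 9.3 m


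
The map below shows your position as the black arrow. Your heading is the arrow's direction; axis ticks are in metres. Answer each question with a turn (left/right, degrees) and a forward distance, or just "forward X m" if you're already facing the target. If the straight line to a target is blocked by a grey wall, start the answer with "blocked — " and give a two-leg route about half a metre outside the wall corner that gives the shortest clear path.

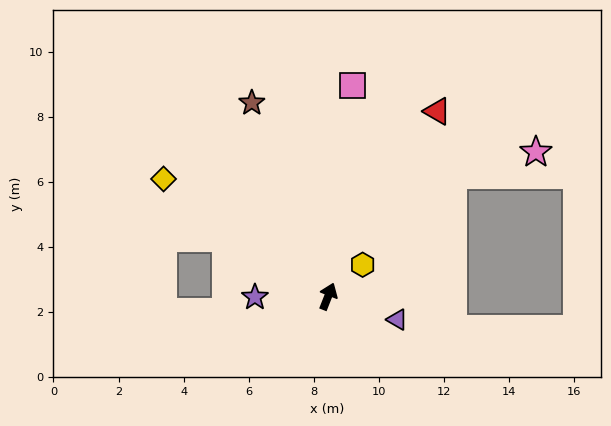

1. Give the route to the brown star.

turn left 43°, forward 6.4 m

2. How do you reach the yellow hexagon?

turn right 26°, forward 1.4 m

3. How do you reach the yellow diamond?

turn left 76°, forward 6.2 m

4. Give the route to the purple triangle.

turn right 87°, forward 2.2 m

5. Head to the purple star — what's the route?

turn left 112°, forward 2.3 m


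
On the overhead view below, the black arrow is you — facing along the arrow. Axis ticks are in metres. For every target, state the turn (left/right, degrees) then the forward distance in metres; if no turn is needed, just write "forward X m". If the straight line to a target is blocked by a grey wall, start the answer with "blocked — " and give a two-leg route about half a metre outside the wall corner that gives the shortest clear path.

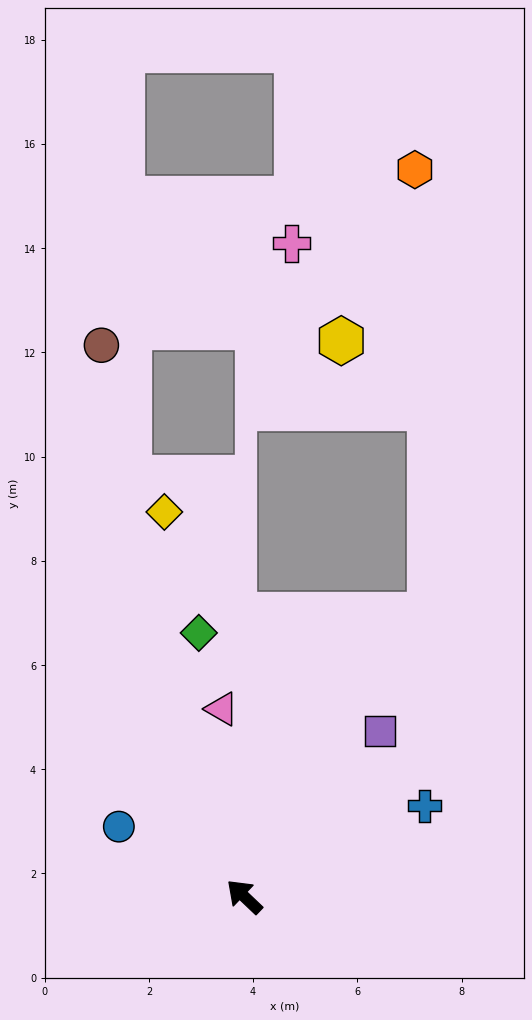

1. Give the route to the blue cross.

turn right 110°, forward 3.9 m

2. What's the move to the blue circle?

turn left 14°, forward 2.8 m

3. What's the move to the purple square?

turn right 86°, forward 4.1 m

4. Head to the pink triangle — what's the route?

turn right 40°, forward 3.6 m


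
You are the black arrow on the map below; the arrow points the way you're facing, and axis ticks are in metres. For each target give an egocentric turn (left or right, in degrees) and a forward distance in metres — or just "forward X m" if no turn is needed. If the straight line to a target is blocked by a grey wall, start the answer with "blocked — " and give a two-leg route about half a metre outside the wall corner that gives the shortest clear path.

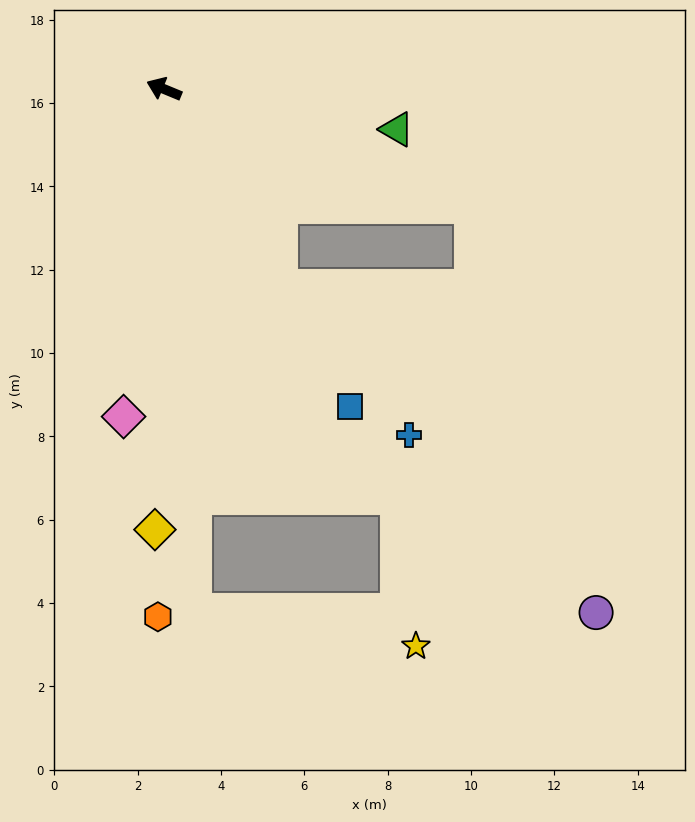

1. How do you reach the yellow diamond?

turn left 111°, forward 10.6 m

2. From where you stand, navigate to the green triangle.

turn right 167°, forward 5.7 m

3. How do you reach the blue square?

turn left 143°, forward 8.8 m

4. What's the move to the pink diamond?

turn left 105°, forward 7.9 m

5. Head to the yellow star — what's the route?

blocked — turn left 116°, forward 12.5 m, then turn left 77°, forward 5.4 m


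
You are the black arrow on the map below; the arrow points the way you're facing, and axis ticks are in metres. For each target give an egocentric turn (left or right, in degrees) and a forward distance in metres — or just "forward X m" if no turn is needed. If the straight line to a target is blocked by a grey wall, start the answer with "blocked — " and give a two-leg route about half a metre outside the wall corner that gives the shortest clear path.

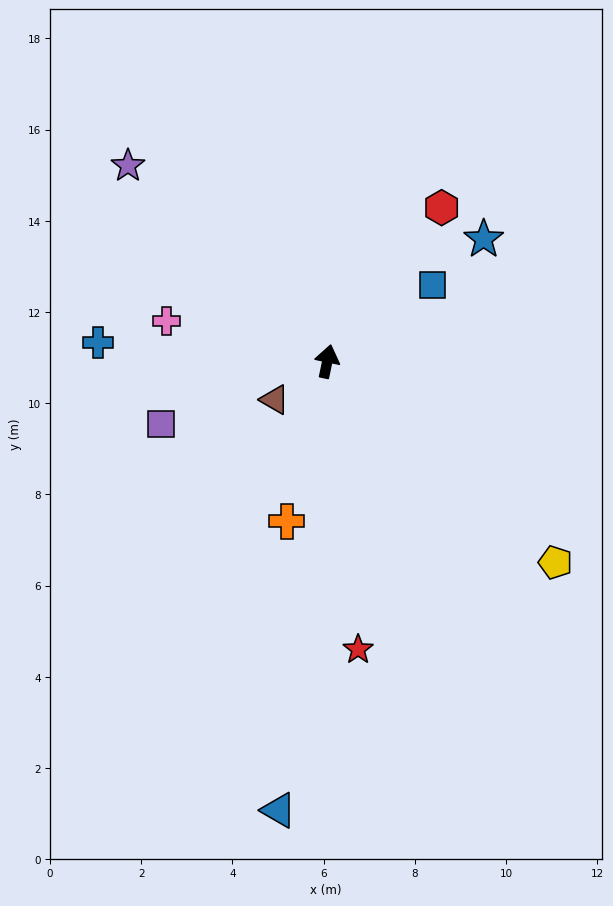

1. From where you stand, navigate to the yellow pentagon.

turn right 120°, forward 6.7 m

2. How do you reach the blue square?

turn right 42°, forward 2.9 m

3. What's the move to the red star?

turn right 162°, forward 6.4 m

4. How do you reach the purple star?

turn left 57°, forward 6.1 m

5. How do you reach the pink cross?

turn left 88°, forward 3.6 m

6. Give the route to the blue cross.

turn left 97°, forward 5.0 m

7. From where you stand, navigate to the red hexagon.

turn right 25°, forward 4.2 m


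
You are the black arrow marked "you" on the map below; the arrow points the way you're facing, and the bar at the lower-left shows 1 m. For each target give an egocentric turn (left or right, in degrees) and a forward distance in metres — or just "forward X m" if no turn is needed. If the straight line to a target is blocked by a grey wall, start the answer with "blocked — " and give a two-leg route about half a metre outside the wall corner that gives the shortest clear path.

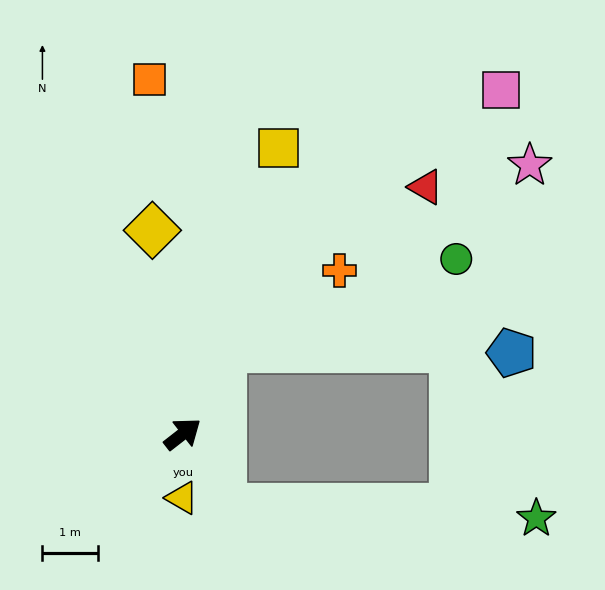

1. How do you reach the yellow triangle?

turn right 129°, forward 1.2 m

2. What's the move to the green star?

blocked — turn right 99°, forward 1.5 m, then turn left 59°, forward 5.6 m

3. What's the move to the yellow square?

turn left 34°, forward 5.4 m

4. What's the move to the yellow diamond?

turn left 61°, forward 3.7 m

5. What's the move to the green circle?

blocked — turn left 27°, forward 1.7 m, then turn right 44°, forward 4.5 m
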